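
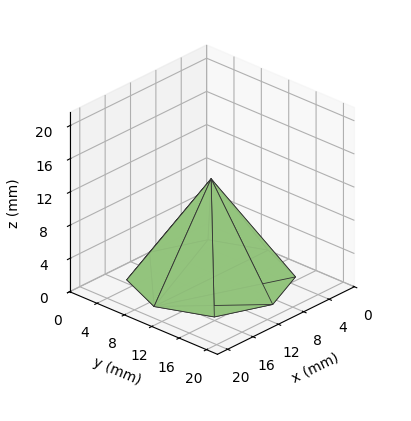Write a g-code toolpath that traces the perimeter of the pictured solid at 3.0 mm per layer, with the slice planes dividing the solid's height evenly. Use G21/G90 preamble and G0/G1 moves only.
Reading the render: the shape is a regular 8-sided pyramid, base circumscribed radius ≈ 9 mm, apex at z ≈ 12 mm (dimensions read to the nearest mm from the axis ticks). For the g-code, the solid's height is divided into equal slices at the stated Δz and each level perimeter traced with G1 moves after a G0 lift.

; perimeter-only toolpath
G21 ; units = mm
G90 ; absolute positioning
G28 ; home
; layer 1
G0 Z3.0
G0 X15.8 Y9.0
G1 X13.8 Y13.8
G1 X9.0 Y15.8
G1 X4.2 Y13.8
G1 X2.2 Y9.0
G1 X4.2 Y4.2
G1 X9.0 Y2.2
G1 X13.8 Y4.2
G1 X15.8 Y9.0
; layer 2
G0 Z6.0
G0 X13.5 Y9.0
G1 X12.2 Y12.2
G1 X9.0 Y13.5
G1 X5.8 Y12.2
G1 X4.5 Y9.0
G1 X5.8 Y5.8
G1 X9.0 Y4.5
G1 X12.2 Y5.8
G1 X13.5 Y9.0
; layer 3
G0 Z9.0
G0 X11.2 Y9.0
G1 X10.6 Y10.6
G1 X9.0 Y11.2
G1 X7.4 Y10.6
G1 X6.8 Y9.0
G1 X7.4 Y7.4
G1 X9.0 Y6.8
G1 X10.6 Y7.4
G1 X11.2 Y9.0
M2 ; end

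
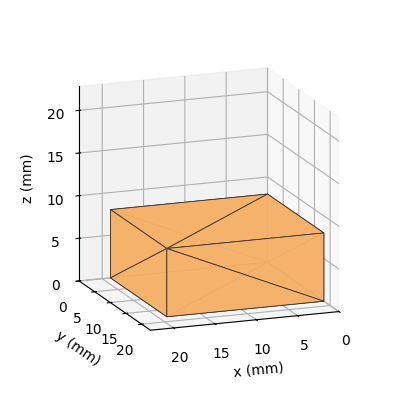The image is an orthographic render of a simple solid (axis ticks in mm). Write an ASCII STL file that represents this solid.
Reading the render: the shape is a rectangular box, roughly 19 × 18 mm footprint and 8 mm tall (dimensions read to the nearest mm from the axis ticks). For the STL, each face is triangulated and given an outward normal.

solid part
  facet normal 0.0000 0.0000 -1.0000
    outer loop
      vertex 19.0 18.0 0.0
      vertex 19.0 0.0 0.0
      vertex 0.0 0.0 0.0
    endloop
  endfacet
  facet normal 0.0000 0.0000 -1.0000
    outer loop
      vertex 0.0 18.0 0.0
      vertex 19.0 18.0 0.0
      vertex 0.0 0.0 0.0
    endloop
  endfacet
  facet normal 0.0000 0.0000 1.0000
    outer loop
      vertex 0.0 0.0 8.0
      vertex 19.0 0.0 8.0
      vertex 19.0 18.0 8.0
    endloop
  endfacet
  facet normal 0.0000 0.0000 1.0000
    outer loop
      vertex 0.0 0.0 8.0
      vertex 19.0 18.0 8.0
      vertex 0.0 18.0 8.0
    endloop
  endfacet
  facet normal 0.0000 -1.0000 0.0000
    outer loop
      vertex 0.0 0.0 0.0
      vertex 19.0 0.0 0.0
      vertex 19.0 0.0 8.0
    endloop
  endfacet
  facet normal 0.0000 -1.0000 0.0000
    outer loop
      vertex 0.0 0.0 0.0
      vertex 19.0 0.0 8.0
      vertex 0.0 0.0 8.0
    endloop
  endfacet
  facet normal 0.0000 1.0000 0.0000
    outer loop
      vertex 19.0 18.0 8.0
      vertex 19.0 18.0 0.0
      vertex 0.0 18.0 0.0
    endloop
  endfacet
  facet normal 0.0000 1.0000 0.0000
    outer loop
      vertex 0.0 18.0 8.0
      vertex 19.0 18.0 8.0
      vertex 0.0 18.0 0.0
    endloop
  endfacet
  facet normal -1.0000 0.0000 0.0000
    outer loop
      vertex 0.0 18.0 8.0
      vertex 0.0 18.0 0.0
      vertex 0.0 0.0 0.0
    endloop
  endfacet
  facet normal -1.0000 0.0000 0.0000
    outer loop
      vertex 0.0 0.0 8.0
      vertex 0.0 18.0 8.0
      vertex 0.0 0.0 0.0
    endloop
  endfacet
  facet normal 1.0000 0.0000 0.0000
    outer loop
      vertex 19.0 0.0 0.0
      vertex 19.0 18.0 0.0
      vertex 19.0 18.0 8.0
    endloop
  endfacet
  facet normal 1.0000 0.0000 0.0000
    outer loop
      vertex 19.0 0.0 0.0
      vertex 19.0 18.0 8.0
      vertex 19.0 0.0 8.0
    endloop
  endfacet
endsolid part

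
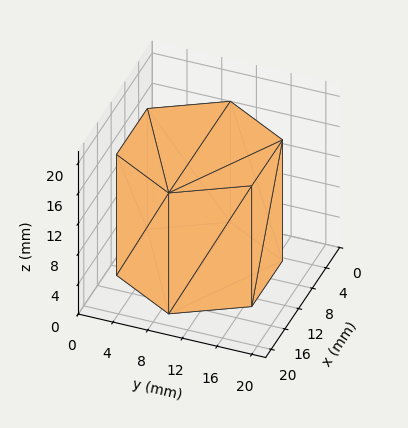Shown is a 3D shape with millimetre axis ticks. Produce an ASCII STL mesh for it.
Reading the render: the shape is a regular 6-sided prism (a cylinder approximated with 6 flat sides), circumscribed radius ≈ 9 mm, height ≈ 16 mm (dimensions read to the nearest mm from the axis ticks). For the STL, each face is triangulated and given an outward normal.

solid part
  facet normal 0.0000 0.0000 -1.0000
    outer loop
      vertex 4.50 16.79 0.00
      vertex 13.50 16.79 0.00
      vertex 18.00 9.00 0.00
    endloop
  endfacet
  facet normal 0.0000 0.0000 -1.0000
    outer loop
      vertex 0.00 9.00 0.00
      vertex 4.50 16.79 0.00
      vertex 18.00 9.00 0.00
    endloop
  endfacet
  facet normal 0.0000 0.0000 -1.0000
    outer loop
      vertex 4.50 1.21 0.00
      vertex 0.00 9.00 0.00
      vertex 18.00 9.00 0.00
    endloop
  endfacet
  facet normal 0.0000 0.0000 -1.0000
    outer loop
      vertex 13.50 1.21 0.00
      vertex 4.50 1.21 0.00
      vertex 18.00 9.00 0.00
    endloop
  endfacet
  facet normal 0.0000 0.0000 1.0000
    outer loop
      vertex 18.00 9.00 16.00
      vertex 13.50 16.79 16.00
      vertex 4.50 16.79 16.00
    endloop
  endfacet
  facet normal 0.0000 0.0000 1.0000
    outer loop
      vertex 18.00 9.00 16.00
      vertex 4.50 16.79 16.00
      vertex 0.00 9.00 16.00
    endloop
  endfacet
  facet normal 0.0000 0.0000 1.0000
    outer loop
      vertex 18.00 9.00 16.00
      vertex 0.00 9.00 16.00
      vertex 4.50 1.21 16.00
    endloop
  endfacet
  facet normal 0.0000 0.0000 1.0000
    outer loop
      vertex 18.00 9.00 16.00
      vertex 4.50 1.21 16.00
      vertex 13.50 1.21 16.00
    endloop
  endfacet
  facet normal 0.8659 0.5002 0.0000
    outer loop
      vertex 18.00 9.00 0.00
      vertex 13.50 16.79 0.00
      vertex 13.50 16.79 16.00
    endloop
  endfacet
  facet normal 0.8659 0.5002 0.0000
    outer loop
      vertex 18.00 9.00 0.00
      vertex 13.50 16.79 16.00
      vertex 18.00 9.00 16.00
    endloop
  endfacet
  facet normal 0.0000 1.0000 0.0000
    outer loop
      vertex 13.50 16.79 0.00
      vertex 4.50 16.79 0.00
      vertex 4.50 16.79 16.00
    endloop
  endfacet
  facet normal 0.0000 1.0000 0.0000
    outer loop
      vertex 13.50 16.79 0.00
      vertex 4.50 16.79 16.00
      vertex 13.50 16.79 16.00
    endloop
  endfacet
  facet normal -0.8659 0.5002 0.0000
    outer loop
      vertex 4.50 16.79 0.00
      vertex 0.00 9.00 0.00
      vertex 0.00 9.00 16.00
    endloop
  endfacet
  facet normal -0.8659 0.5002 0.0000
    outer loop
      vertex 4.50 16.79 0.00
      vertex 0.00 9.00 16.00
      vertex 4.50 16.79 16.00
    endloop
  endfacet
  facet normal -0.8659 -0.5002 0.0000
    outer loop
      vertex 0.00 9.00 0.00
      vertex 4.50 1.21 0.00
      vertex 4.50 1.21 16.00
    endloop
  endfacet
  facet normal -0.8659 -0.5002 0.0000
    outer loop
      vertex 0.00 9.00 0.00
      vertex 4.50 1.21 16.00
      vertex 0.00 9.00 16.00
    endloop
  endfacet
  facet normal 0.0000 -1.0000 0.0000
    outer loop
      vertex 4.50 1.21 0.00
      vertex 13.50 1.21 0.00
      vertex 13.50 1.21 16.00
    endloop
  endfacet
  facet normal 0.0000 -1.0000 0.0000
    outer loop
      vertex 4.50 1.21 0.00
      vertex 13.50 1.21 16.00
      vertex 4.50 1.21 16.00
    endloop
  endfacet
  facet normal 0.8659 -0.5002 0.0000
    outer loop
      vertex 13.50 1.21 0.00
      vertex 18.00 9.00 0.00
      vertex 18.00 9.00 16.00
    endloop
  endfacet
  facet normal 0.8659 -0.5002 0.0000
    outer loop
      vertex 13.50 1.21 0.00
      vertex 18.00 9.00 16.00
      vertex 13.50 1.21 16.00
    endloop
  endfacet
endsolid part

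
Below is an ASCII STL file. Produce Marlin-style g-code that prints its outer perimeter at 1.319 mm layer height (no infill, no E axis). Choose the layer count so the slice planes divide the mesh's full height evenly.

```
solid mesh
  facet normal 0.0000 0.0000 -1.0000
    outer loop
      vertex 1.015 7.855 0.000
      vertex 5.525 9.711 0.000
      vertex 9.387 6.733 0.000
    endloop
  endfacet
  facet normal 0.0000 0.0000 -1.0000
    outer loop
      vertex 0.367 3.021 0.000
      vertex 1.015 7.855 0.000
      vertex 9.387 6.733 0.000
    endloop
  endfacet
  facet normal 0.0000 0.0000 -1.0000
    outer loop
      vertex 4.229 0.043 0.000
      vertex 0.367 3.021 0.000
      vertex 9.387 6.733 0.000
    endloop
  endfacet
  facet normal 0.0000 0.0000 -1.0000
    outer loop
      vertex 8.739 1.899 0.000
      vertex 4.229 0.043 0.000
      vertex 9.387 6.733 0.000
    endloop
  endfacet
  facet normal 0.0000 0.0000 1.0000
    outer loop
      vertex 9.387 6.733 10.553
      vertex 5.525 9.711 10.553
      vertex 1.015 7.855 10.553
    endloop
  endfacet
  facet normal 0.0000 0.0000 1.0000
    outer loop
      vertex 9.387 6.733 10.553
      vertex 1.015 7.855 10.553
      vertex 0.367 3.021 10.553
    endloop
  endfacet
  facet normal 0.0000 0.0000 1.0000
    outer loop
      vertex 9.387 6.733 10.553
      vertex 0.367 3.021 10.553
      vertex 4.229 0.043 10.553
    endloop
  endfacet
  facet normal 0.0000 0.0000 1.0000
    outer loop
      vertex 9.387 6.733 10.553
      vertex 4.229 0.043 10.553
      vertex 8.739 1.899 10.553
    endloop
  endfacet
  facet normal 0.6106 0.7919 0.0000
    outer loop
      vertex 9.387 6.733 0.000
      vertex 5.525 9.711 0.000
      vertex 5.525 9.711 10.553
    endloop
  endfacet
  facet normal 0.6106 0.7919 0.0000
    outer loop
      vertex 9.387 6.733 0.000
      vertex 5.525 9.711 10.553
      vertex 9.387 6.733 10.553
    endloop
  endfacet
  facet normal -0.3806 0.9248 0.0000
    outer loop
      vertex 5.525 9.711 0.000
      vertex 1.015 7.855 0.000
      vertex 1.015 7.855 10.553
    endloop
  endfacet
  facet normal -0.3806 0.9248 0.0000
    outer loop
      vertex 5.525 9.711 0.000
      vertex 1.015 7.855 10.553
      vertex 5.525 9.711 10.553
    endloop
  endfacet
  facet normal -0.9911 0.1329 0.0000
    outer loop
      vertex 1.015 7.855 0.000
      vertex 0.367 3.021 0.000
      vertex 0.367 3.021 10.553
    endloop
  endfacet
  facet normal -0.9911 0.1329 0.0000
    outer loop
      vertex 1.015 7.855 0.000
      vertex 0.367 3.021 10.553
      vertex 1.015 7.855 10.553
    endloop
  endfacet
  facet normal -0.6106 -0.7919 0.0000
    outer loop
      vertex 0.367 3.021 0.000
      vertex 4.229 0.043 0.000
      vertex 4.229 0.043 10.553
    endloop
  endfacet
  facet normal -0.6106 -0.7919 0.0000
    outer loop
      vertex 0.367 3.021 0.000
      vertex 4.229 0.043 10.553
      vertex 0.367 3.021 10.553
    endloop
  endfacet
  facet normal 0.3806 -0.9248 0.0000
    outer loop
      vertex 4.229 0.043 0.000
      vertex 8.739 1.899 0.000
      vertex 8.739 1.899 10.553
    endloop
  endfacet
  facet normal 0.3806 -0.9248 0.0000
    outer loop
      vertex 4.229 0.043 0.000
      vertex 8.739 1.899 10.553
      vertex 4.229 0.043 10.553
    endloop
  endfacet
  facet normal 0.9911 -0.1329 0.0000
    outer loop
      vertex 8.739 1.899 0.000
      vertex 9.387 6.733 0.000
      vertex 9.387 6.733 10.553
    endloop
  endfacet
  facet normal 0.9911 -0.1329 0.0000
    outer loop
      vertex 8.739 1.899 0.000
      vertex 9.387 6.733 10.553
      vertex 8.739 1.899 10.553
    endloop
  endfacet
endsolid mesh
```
; perimeter-only toolpath
G21 ; units = mm
G90 ; absolute positioning
G28 ; home
; layer 1
G0 Z1.319
G0 X9.387 Y6.733
G1 X5.525 Y9.711
G1 X1.015 Y7.855
G1 X0.367 Y3.021
G1 X4.229 Y0.043
G1 X8.739 Y1.899
G1 X9.387 Y6.733
; layer 2
G0 Z2.638
G0 X9.387 Y6.733
G1 X5.525 Y9.711
G1 X1.015 Y7.855
G1 X0.367 Y3.021
G1 X4.229 Y0.043
G1 X8.739 Y1.899
G1 X9.387 Y6.733
; layer 3
G0 Z3.957
G0 X9.387 Y6.733
G1 X5.525 Y9.711
G1 X1.015 Y7.855
G1 X0.367 Y3.021
G1 X4.229 Y0.043
G1 X8.739 Y1.899
G1 X9.387 Y6.733
; layer 4
G0 Z5.277
G0 X9.387 Y6.733
G1 X5.525 Y9.711
G1 X1.015 Y7.855
G1 X0.367 Y3.021
G1 X4.229 Y0.043
G1 X8.739 Y1.899
G1 X9.387 Y6.733
; layer 5
G0 Z6.596
G0 X9.387 Y6.733
G1 X5.525 Y9.711
G1 X1.015 Y7.855
G1 X0.367 Y3.021
G1 X4.229 Y0.043
G1 X8.739 Y1.899
G1 X9.387 Y6.733
; layer 6
G0 Z7.915
G0 X9.387 Y6.733
G1 X5.525 Y9.711
G1 X1.015 Y7.855
G1 X0.367 Y3.021
G1 X4.229 Y0.043
G1 X8.739 Y1.899
G1 X9.387 Y6.733
; layer 7
G0 Z9.234
G0 X9.387 Y6.733
G1 X5.525 Y9.711
G1 X1.015 Y7.855
G1 X0.367 Y3.021
G1 X4.229 Y0.043
G1 X8.739 Y1.899
G1 X9.387 Y6.733
; layer 8
G0 Z10.553
G0 X9.387 Y6.733
G1 X5.525 Y9.711
G1 X1.015 Y7.855
G1 X0.367 Y3.021
G1 X4.229 Y0.043
G1 X8.739 Y1.899
G1 X9.387 Y6.733
M2 ; end

The solid is a regular 6-sided prism (a cylinder approximated with 6 flat sides), circumscribed radius ≈ 4.88 mm, height ≈ 10.6 mm. Slicing at Δz = 1.319 mm — 8 equal slices spanning the solid's height, so layer i sits at z = i·h/8 — gives 8 non-empty perimeters. Each is a 6-segment closed polygon; G0 lifts to the layer z and rapids to the start vertex, then G1 traces the edges.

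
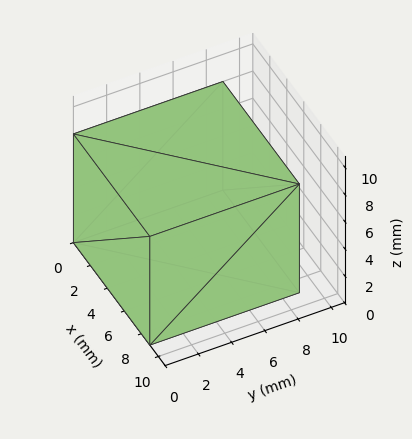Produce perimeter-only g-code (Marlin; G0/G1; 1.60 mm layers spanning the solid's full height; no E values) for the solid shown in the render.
Reading the render: the shape is a rectangular box, roughly 9 × 9 mm footprint and 8 mm tall (dimensions read to the nearest mm from the axis ticks). For the g-code, the solid's height is divided into equal slices at the stated Δz and each level perimeter traced with G1 moves after a G0 lift.

; perimeter-only toolpath
G21 ; units = mm
G90 ; absolute positioning
G28 ; home
; layer 1
G0 Z1.60
G0 X0.00 Y0.00
G1 X9.00 Y0.00
G1 X9.00 Y9.00
G1 X0.00 Y9.00
G1 X0.00 Y0.00
; layer 2
G0 Z3.20
G0 X0.00 Y0.00
G1 X9.00 Y0.00
G1 X9.00 Y9.00
G1 X0.00 Y9.00
G1 X0.00 Y0.00
; layer 3
G0 Z4.80
G0 X0.00 Y0.00
G1 X9.00 Y0.00
G1 X9.00 Y9.00
G1 X0.00 Y9.00
G1 X0.00 Y0.00
; layer 4
G0 Z6.40
G0 X0.00 Y0.00
G1 X9.00 Y0.00
G1 X9.00 Y9.00
G1 X0.00 Y9.00
G1 X0.00 Y0.00
; layer 5
G0 Z8.00
G0 X0.00 Y0.00
G1 X9.00 Y0.00
G1 X9.00 Y9.00
G1 X0.00 Y9.00
G1 X0.00 Y0.00
M2 ; end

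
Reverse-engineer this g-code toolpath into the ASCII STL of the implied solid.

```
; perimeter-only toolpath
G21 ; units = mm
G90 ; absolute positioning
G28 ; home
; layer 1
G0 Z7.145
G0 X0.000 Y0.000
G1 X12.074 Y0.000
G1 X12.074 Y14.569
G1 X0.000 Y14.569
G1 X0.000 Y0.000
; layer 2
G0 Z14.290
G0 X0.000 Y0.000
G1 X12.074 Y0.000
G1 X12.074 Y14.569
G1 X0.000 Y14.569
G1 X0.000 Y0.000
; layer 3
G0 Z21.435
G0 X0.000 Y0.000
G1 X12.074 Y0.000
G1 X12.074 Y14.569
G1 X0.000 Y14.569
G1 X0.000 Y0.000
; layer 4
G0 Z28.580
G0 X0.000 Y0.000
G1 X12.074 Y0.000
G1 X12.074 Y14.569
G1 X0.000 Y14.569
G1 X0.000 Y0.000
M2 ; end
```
solid part
  facet normal 0.0000 0.0000 -1.0000
    outer loop
      vertex 12.074 14.569 0.000
      vertex 12.074 0.000 0.000
      vertex 0.000 0.000 0.000
    endloop
  endfacet
  facet normal 0.0000 0.0000 -1.0000
    outer loop
      vertex 0.000 14.569 0.000
      vertex 12.074 14.569 0.000
      vertex 0.000 0.000 0.000
    endloop
  endfacet
  facet normal 0.0000 0.0000 1.0000
    outer loop
      vertex 0.000 0.000 28.580
      vertex 12.074 0.000 28.580
      vertex 12.074 14.569 28.580
    endloop
  endfacet
  facet normal 0.0000 0.0000 1.0000
    outer loop
      vertex 0.000 0.000 28.580
      vertex 12.074 14.569 28.580
      vertex 0.000 14.569 28.580
    endloop
  endfacet
  facet normal 0.0000 -1.0000 0.0000
    outer loop
      vertex 0.000 0.000 0.000
      vertex 12.074 0.000 0.000
      vertex 12.074 0.000 28.580
    endloop
  endfacet
  facet normal 0.0000 -1.0000 0.0000
    outer loop
      vertex 0.000 0.000 0.000
      vertex 12.074 0.000 28.580
      vertex 0.000 0.000 28.580
    endloop
  endfacet
  facet normal 0.0000 1.0000 0.0000
    outer loop
      vertex 12.074 14.569 28.580
      vertex 12.074 14.569 0.000
      vertex 0.000 14.569 0.000
    endloop
  endfacet
  facet normal 0.0000 1.0000 0.0000
    outer loop
      vertex 0.000 14.569 28.580
      vertex 12.074 14.569 28.580
      vertex 0.000 14.569 0.000
    endloop
  endfacet
  facet normal -1.0000 0.0000 0.0000
    outer loop
      vertex 0.000 14.569 28.580
      vertex 0.000 14.569 0.000
      vertex 0.000 0.000 0.000
    endloop
  endfacet
  facet normal -1.0000 0.0000 0.0000
    outer loop
      vertex 0.000 0.000 28.580
      vertex 0.000 14.569 28.580
      vertex 0.000 0.000 0.000
    endloop
  endfacet
  facet normal 1.0000 0.0000 0.0000
    outer loop
      vertex 12.074 0.000 0.000
      vertex 12.074 14.569 0.000
      vertex 12.074 14.569 28.580
    endloop
  endfacet
  facet normal 1.0000 0.0000 0.0000
    outer loop
      vertex 12.074 0.000 0.000
      vertex 12.074 14.569 28.580
      vertex 12.074 0.000 28.580
    endloop
  endfacet
endsolid part

The G0 Z moves step by Δz≈7.145 mm. Every layer's G1 loop is the same polygon, so the solid is a straight extrusion of it from z=0 to z≈28.6. Closing with flat bottom and top caps and triangulating gives 12 facets — a rectangular box, roughly 12.1 × 14.6 mm footprint and 28.6 mm tall.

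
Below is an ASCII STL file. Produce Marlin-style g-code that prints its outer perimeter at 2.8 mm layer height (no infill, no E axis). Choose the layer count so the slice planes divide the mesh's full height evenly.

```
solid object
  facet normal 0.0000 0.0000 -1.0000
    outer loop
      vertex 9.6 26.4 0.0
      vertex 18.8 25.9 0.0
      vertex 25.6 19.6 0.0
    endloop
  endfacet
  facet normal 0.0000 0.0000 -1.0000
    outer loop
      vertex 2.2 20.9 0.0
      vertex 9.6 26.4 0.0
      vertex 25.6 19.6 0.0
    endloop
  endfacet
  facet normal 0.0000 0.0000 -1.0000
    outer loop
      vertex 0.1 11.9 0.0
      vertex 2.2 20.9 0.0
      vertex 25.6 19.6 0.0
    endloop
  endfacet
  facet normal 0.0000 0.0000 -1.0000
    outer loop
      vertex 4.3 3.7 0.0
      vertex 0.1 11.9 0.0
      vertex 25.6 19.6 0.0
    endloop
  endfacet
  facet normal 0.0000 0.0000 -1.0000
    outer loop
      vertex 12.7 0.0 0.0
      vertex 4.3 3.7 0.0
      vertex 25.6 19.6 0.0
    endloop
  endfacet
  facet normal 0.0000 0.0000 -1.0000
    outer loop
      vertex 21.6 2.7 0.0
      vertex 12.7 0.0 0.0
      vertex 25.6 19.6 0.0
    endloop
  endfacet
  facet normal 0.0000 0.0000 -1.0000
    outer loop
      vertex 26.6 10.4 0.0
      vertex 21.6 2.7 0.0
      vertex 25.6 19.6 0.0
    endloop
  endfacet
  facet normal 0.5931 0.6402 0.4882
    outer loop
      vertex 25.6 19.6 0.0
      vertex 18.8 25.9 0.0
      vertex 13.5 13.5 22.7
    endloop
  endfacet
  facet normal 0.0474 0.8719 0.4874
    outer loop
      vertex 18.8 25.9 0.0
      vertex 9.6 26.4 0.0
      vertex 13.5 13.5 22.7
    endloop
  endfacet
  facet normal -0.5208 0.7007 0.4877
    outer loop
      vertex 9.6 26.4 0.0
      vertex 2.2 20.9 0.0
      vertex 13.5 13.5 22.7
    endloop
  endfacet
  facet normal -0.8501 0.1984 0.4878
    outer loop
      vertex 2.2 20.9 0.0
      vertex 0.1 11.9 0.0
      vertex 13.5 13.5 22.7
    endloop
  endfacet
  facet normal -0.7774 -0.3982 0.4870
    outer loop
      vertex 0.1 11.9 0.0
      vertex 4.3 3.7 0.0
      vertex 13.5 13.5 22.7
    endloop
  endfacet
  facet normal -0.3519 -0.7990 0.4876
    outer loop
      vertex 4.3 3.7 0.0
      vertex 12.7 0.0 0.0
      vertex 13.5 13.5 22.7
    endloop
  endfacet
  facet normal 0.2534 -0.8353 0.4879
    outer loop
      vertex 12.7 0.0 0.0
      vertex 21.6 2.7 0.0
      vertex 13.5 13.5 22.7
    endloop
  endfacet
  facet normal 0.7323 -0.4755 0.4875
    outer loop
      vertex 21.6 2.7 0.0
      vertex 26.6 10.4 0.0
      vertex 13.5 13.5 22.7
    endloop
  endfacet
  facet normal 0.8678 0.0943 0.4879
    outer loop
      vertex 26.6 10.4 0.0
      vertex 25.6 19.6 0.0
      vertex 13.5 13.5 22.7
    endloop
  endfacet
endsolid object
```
; perimeter-only toolpath
G21 ; units = mm
G90 ; absolute positioning
G28 ; home
; layer 1
G0 Z2.8
G0 X24.1 Y18.8
G1 X18.1 Y24.3
G1 X10.1 Y24.8
G1 X3.6 Y20.0
G1 X1.8 Y12.1
G1 X5.4 Y4.9
G1 X12.8 Y1.7
G1 X20.6 Y4.1
G1 X25.0 Y10.8
G1 X24.1 Y18.8
; layer 2
G0 Z5.7
G0 X22.6 Y18.1
G1 X17.5 Y22.8
G1 X10.6 Y23.2
G1 X5.0 Y19.0
G1 X3.5 Y12.3
G1 X6.6 Y6.2
G1 X12.9 Y3.4
G1 X19.6 Y5.4
G1 X23.3 Y11.2
G1 X22.6 Y18.1
; layer 3
G0 Z8.5
G0 X21.1 Y17.3
G1 X16.8 Y21.2
G1 X11.1 Y21.6
G1 X6.4 Y18.1
G1 X5.1 Y12.5
G1 X7.8 Y7.4
G1 X13.0 Y5.1
G1 X18.6 Y6.8
G1 X21.7 Y11.6
G1 X21.1 Y17.3
; layer 4
G0 Z11.3
G0 X19.6 Y16.6
G1 X16.1 Y19.7
G1 X11.6 Y19.9
G1 X7.8 Y17.2
G1 X6.8 Y12.7
G1 X8.9 Y8.6
G1 X13.1 Y6.8
G1 X17.6 Y8.1
G1 X20.1 Y11.9
G1 X19.6 Y16.6
; layer 5
G0 Z14.2
G0 X18.0 Y15.8
G1 X15.5 Y18.1
G1 X12.0 Y18.3
G1 X9.3 Y16.3
G1 X8.5 Y12.9
G1 X10.1 Y9.8
G1 X13.2 Y8.4
G1 X16.5 Y9.4
G1 X18.4 Y12.3
G1 X18.0 Y15.8
; layer 6
G0 Z17.0
G0 X16.5 Y15.0
G1 X14.8 Y16.6
G1 X12.5 Y16.7
G1 X10.7 Y15.3
G1 X10.2 Y13.1
G1 X11.2 Y11.1
G1 X13.3 Y10.1
G1 X15.5 Y10.8
G1 X16.8 Y12.7
G1 X16.5 Y15.0
; layer 7
G0 Z19.9
G0 X15.0 Y14.3
G1 X14.2 Y15.0
G1 X13.0 Y15.1
G1 X12.1 Y14.4
G1 X11.8 Y13.3
G1 X12.4 Y12.3
G1 X13.4 Y11.8
G1 X14.5 Y12.2
G1 X15.1 Y13.1
G1 X15.0 Y14.3
M2 ; end

The solid is a regular 9-sided pyramid, base circumscribed radius ≈ 13.5 mm, apex at z ≈ 22.7 mm. Slicing at Δz = 2.8 mm — 8 equal slices spanning the solid's height, so layer i sits at z = i·h/8 — gives 7 non-empty perimeters. Each is a 9-segment closed polygon; G0 lifts to the layer z and rapids to the start vertex, then G1 traces the edges. The cross-section shrinks linearly with z (the slice at the apex is degenerate and omitted).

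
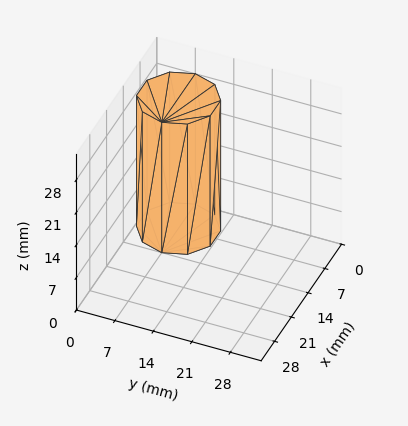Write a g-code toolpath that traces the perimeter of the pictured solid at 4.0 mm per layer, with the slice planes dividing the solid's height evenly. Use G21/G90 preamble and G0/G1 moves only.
Reading the render: the shape is a regular 10-sided prism (a cylinder approximated with 10 flat sides), circumscribed radius ≈ 7 mm, height ≈ 28 mm (dimensions read to the nearest mm from the axis ticks). For the g-code, the solid's height is divided into equal slices at the stated Δz and each level perimeter traced with G1 moves after a G0 lift.

; perimeter-only toolpath
G21 ; units = mm
G90 ; absolute positioning
G28 ; home
; layer 1
G0 Z4.0
G0 X14.0 Y7.0
G1 X12.7 Y11.1
G1 X9.2 Y13.7
G1 X4.8 Y13.7
G1 X1.3 Y11.1
G1 X0.0 Y7.0
G1 X1.3 Y2.9
G1 X4.8 Y0.3
G1 X9.2 Y0.3
G1 X12.7 Y2.9
G1 X14.0 Y7.0
; layer 2
G0 Z8.0
G0 X14.0 Y7.0
G1 X12.7 Y11.1
G1 X9.2 Y13.7
G1 X4.8 Y13.7
G1 X1.3 Y11.1
G1 X0.0 Y7.0
G1 X1.3 Y2.9
G1 X4.8 Y0.3
G1 X9.2 Y0.3
G1 X12.7 Y2.9
G1 X14.0 Y7.0
; layer 3
G0 Z12.0
G0 X14.0 Y7.0
G1 X12.7 Y11.1
G1 X9.2 Y13.7
G1 X4.8 Y13.7
G1 X1.3 Y11.1
G1 X0.0 Y7.0
G1 X1.3 Y2.9
G1 X4.8 Y0.3
G1 X9.2 Y0.3
G1 X12.7 Y2.9
G1 X14.0 Y7.0
; layer 4
G0 Z16.0
G0 X14.0 Y7.0
G1 X12.7 Y11.1
G1 X9.2 Y13.7
G1 X4.8 Y13.7
G1 X1.3 Y11.1
G1 X0.0 Y7.0
G1 X1.3 Y2.9
G1 X4.8 Y0.3
G1 X9.2 Y0.3
G1 X12.7 Y2.9
G1 X14.0 Y7.0
; layer 5
G0 Z20.0
G0 X14.0 Y7.0
G1 X12.7 Y11.1
G1 X9.2 Y13.7
G1 X4.8 Y13.7
G1 X1.3 Y11.1
G1 X0.0 Y7.0
G1 X1.3 Y2.9
G1 X4.8 Y0.3
G1 X9.2 Y0.3
G1 X12.7 Y2.9
G1 X14.0 Y7.0
; layer 6
G0 Z24.0
G0 X14.0 Y7.0
G1 X12.7 Y11.1
G1 X9.2 Y13.7
G1 X4.8 Y13.7
G1 X1.3 Y11.1
G1 X0.0 Y7.0
G1 X1.3 Y2.9
G1 X4.8 Y0.3
G1 X9.2 Y0.3
G1 X12.7 Y2.9
G1 X14.0 Y7.0
; layer 7
G0 Z28.0
G0 X14.0 Y7.0
G1 X12.7 Y11.1
G1 X9.2 Y13.7
G1 X4.8 Y13.7
G1 X1.3 Y11.1
G1 X0.0 Y7.0
G1 X1.3 Y2.9
G1 X4.8 Y0.3
G1 X9.2 Y0.3
G1 X12.7 Y2.9
G1 X14.0 Y7.0
M2 ; end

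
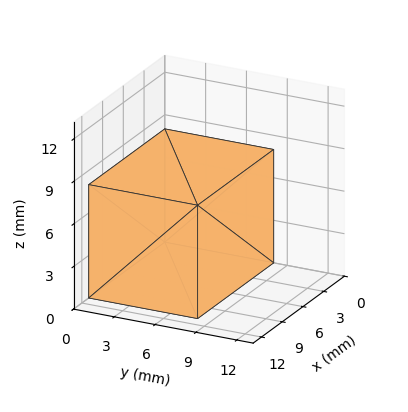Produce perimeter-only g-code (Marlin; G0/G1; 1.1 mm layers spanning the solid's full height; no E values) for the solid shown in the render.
Reading the render: the shape is a rectangular box, roughly 11 × 8 mm footprint and 8 mm tall (dimensions read to the nearest mm from the axis ticks). For the g-code, the solid's height is divided into equal slices at the stated Δz and each level perimeter traced with G1 moves after a G0 lift.

; perimeter-only toolpath
G21 ; units = mm
G90 ; absolute positioning
G28 ; home
; layer 1
G0 Z1.1
G0 X0.0 Y0.0
G1 X11.0 Y0.0
G1 X11.0 Y8.0
G1 X0.0 Y8.0
G1 X0.0 Y0.0
; layer 2
G0 Z2.3
G0 X0.0 Y0.0
G1 X11.0 Y0.0
G1 X11.0 Y8.0
G1 X0.0 Y8.0
G1 X0.0 Y0.0
; layer 3
G0 Z3.4
G0 X0.0 Y0.0
G1 X11.0 Y0.0
G1 X11.0 Y8.0
G1 X0.0 Y8.0
G1 X0.0 Y0.0
; layer 4
G0 Z4.6
G0 X0.0 Y0.0
G1 X11.0 Y0.0
G1 X11.0 Y8.0
G1 X0.0 Y8.0
G1 X0.0 Y0.0
; layer 5
G0 Z5.7
G0 X0.0 Y0.0
G1 X11.0 Y0.0
G1 X11.0 Y8.0
G1 X0.0 Y8.0
G1 X0.0 Y0.0
; layer 6
G0 Z6.9
G0 X0.0 Y0.0
G1 X11.0 Y0.0
G1 X11.0 Y8.0
G1 X0.0 Y8.0
G1 X0.0 Y0.0
; layer 7
G0 Z8.0
G0 X0.0 Y0.0
G1 X11.0 Y0.0
G1 X11.0 Y8.0
G1 X0.0 Y8.0
G1 X0.0 Y0.0
M2 ; end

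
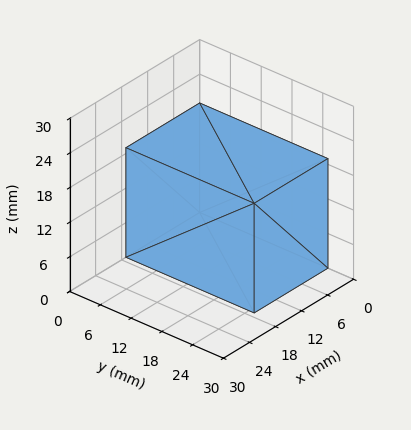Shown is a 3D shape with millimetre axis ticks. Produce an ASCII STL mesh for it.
Reading the render: the shape is a rectangular box, roughly 17 × 25 mm footprint and 19 mm tall (dimensions read to the nearest mm from the axis ticks). For the STL, each face is triangulated and given an outward normal.

solid part
  facet normal 0.0000 0.0000 -1.0000
    outer loop
      vertex 17.0 25.0 0.0
      vertex 17.0 0.0 0.0
      vertex 0.0 0.0 0.0
    endloop
  endfacet
  facet normal 0.0000 0.0000 -1.0000
    outer loop
      vertex 0.0 25.0 0.0
      vertex 17.0 25.0 0.0
      vertex 0.0 0.0 0.0
    endloop
  endfacet
  facet normal 0.0000 0.0000 1.0000
    outer loop
      vertex 0.0 0.0 19.0
      vertex 17.0 0.0 19.0
      vertex 17.0 25.0 19.0
    endloop
  endfacet
  facet normal 0.0000 0.0000 1.0000
    outer loop
      vertex 0.0 0.0 19.0
      vertex 17.0 25.0 19.0
      vertex 0.0 25.0 19.0
    endloop
  endfacet
  facet normal 0.0000 -1.0000 0.0000
    outer loop
      vertex 0.0 0.0 0.0
      vertex 17.0 0.0 0.0
      vertex 17.0 0.0 19.0
    endloop
  endfacet
  facet normal 0.0000 -1.0000 0.0000
    outer loop
      vertex 0.0 0.0 0.0
      vertex 17.0 0.0 19.0
      vertex 0.0 0.0 19.0
    endloop
  endfacet
  facet normal 0.0000 1.0000 0.0000
    outer loop
      vertex 17.0 25.0 19.0
      vertex 17.0 25.0 0.0
      vertex 0.0 25.0 0.0
    endloop
  endfacet
  facet normal 0.0000 1.0000 0.0000
    outer loop
      vertex 0.0 25.0 19.0
      vertex 17.0 25.0 19.0
      vertex 0.0 25.0 0.0
    endloop
  endfacet
  facet normal -1.0000 0.0000 0.0000
    outer loop
      vertex 0.0 25.0 19.0
      vertex 0.0 25.0 0.0
      vertex 0.0 0.0 0.0
    endloop
  endfacet
  facet normal -1.0000 0.0000 0.0000
    outer loop
      vertex 0.0 0.0 19.0
      vertex 0.0 25.0 19.0
      vertex 0.0 0.0 0.0
    endloop
  endfacet
  facet normal 1.0000 0.0000 0.0000
    outer loop
      vertex 17.0 0.0 0.0
      vertex 17.0 25.0 0.0
      vertex 17.0 25.0 19.0
    endloop
  endfacet
  facet normal 1.0000 0.0000 0.0000
    outer loop
      vertex 17.0 0.0 0.0
      vertex 17.0 25.0 19.0
      vertex 17.0 0.0 19.0
    endloop
  endfacet
endsolid part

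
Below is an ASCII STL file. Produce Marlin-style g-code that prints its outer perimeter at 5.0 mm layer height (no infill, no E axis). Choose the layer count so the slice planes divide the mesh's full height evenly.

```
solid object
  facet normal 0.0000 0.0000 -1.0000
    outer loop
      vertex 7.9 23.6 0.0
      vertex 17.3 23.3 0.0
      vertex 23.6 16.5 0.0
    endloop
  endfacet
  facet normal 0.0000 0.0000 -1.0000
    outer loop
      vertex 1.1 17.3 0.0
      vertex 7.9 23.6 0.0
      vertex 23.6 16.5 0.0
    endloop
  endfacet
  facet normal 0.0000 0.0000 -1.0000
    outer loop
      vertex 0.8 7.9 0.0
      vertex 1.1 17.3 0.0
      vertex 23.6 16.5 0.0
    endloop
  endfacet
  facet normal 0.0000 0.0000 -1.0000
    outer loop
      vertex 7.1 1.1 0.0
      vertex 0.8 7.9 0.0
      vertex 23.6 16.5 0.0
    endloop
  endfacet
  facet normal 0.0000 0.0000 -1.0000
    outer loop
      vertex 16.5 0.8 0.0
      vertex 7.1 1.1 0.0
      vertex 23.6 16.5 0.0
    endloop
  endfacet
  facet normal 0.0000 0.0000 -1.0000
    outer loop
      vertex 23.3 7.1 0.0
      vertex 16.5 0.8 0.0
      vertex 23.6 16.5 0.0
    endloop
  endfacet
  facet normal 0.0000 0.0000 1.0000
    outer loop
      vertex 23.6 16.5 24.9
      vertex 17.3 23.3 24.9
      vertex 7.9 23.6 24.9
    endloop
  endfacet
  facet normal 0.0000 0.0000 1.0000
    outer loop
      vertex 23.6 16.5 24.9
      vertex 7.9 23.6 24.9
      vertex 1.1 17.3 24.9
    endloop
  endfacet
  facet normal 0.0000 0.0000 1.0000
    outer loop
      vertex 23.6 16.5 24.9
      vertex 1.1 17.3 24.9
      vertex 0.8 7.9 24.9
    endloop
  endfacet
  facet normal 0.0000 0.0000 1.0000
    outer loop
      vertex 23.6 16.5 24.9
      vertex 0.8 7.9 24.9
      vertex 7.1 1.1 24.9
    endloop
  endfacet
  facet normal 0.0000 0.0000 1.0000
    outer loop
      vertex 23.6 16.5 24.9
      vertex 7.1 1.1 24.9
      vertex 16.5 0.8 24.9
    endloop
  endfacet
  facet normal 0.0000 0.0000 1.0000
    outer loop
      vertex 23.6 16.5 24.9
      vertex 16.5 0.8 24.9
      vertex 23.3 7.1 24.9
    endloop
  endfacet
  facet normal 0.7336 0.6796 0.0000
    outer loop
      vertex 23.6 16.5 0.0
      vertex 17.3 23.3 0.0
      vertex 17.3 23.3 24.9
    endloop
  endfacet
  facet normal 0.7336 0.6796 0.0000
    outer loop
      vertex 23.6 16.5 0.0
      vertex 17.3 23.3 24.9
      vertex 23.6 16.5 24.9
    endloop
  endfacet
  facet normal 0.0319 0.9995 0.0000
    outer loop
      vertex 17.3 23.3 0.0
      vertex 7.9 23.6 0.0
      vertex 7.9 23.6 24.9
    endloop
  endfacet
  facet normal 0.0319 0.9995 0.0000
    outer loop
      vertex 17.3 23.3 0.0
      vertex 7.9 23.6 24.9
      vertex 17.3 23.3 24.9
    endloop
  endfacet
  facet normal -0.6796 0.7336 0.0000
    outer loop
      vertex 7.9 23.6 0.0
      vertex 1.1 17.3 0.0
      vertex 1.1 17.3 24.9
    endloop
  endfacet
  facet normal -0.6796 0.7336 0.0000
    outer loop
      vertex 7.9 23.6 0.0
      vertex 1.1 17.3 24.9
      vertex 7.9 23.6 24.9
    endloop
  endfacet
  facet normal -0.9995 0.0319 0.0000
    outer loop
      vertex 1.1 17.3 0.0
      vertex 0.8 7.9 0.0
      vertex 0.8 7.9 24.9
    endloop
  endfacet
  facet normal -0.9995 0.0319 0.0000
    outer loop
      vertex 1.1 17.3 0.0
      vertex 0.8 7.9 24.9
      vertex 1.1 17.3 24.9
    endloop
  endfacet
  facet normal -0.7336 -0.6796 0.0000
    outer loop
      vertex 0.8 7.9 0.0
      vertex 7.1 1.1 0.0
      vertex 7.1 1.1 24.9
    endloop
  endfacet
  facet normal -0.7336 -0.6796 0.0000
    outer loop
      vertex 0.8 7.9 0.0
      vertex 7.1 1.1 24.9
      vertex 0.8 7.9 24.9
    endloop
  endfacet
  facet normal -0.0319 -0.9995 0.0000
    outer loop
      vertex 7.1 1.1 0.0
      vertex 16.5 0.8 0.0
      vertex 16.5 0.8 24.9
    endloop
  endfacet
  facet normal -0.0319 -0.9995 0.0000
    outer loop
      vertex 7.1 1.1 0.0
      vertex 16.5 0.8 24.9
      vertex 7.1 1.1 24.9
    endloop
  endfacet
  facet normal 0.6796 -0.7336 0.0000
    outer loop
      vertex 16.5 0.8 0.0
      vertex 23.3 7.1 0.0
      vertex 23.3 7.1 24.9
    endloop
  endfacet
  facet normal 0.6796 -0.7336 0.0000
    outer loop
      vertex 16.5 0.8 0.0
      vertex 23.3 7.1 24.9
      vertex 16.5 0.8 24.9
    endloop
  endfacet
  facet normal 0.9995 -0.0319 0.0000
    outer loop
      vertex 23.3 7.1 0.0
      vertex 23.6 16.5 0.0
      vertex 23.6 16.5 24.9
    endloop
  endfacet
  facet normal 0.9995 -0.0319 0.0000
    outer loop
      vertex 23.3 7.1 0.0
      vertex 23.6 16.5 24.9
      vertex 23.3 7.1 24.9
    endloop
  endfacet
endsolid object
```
; perimeter-only toolpath
G21 ; units = mm
G90 ; absolute positioning
G28 ; home
; layer 1
G0 Z5.0
G0 X23.6 Y16.5
G1 X17.3 Y23.3
G1 X7.9 Y23.6
G1 X1.1 Y17.3
G1 X0.8 Y7.9
G1 X7.1 Y1.1
G1 X16.5 Y0.8
G1 X23.3 Y7.1
G1 X23.6 Y16.5
; layer 2
G0 Z10.0
G0 X23.6 Y16.5
G1 X17.3 Y23.3
G1 X7.9 Y23.6
G1 X1.1 Y17.3
G1 X0.8 Y7.9
G1 X7.1 Y1.1
G1 X16.5 Y0.8
G1 X23.3 Y7.1
G1 X23.6 Y16.5
; layer 3
G0 Z14.9
G0 X23.6 Y16.5
G1 X17.3 Y23.3
G1 X7.9 Y23.6
G1 X1.1 Y17.3
G1 X0.8 Y7.9
G1 X7.1 Y1.1
G1 X16.5 Y0.8
G1 X23.3 Y7.1
G1 X23.6 Y16.5
; layer 4
G0 Z19.9
G0 X23.6 Y16.5
G1 X17.3 Y23.3
G1 X7.9 Y23.6
G1 X1.1 Y17.3
G1 X0.8 Y7.9
G1 X7.1 Y1.1
G1 X16.5 Y0.8
G1 X23.3 Y7.1
G1 X23.6 Y16.5
; layer 5
G0 Z24.9
G0 X23.6 Y16.5
G1 X17.3 Y23.3
G1 X7.9 Y23.6
G1 X1.1 Y17.3
G1 X0.8 Y7.9
G1 X7.1 Y1.1
G1 X16.5 Y0.8
G1 X23.3 Y7.1
G1 X23.6 Y16.5
M2 ; end

The solid is a regular 8-sided prism (a cylinder approximated with 8 flat sides), circumscribed radius ≈ 12.2 mm, height ≈ 24.9 mm. Slicing at Δz = 5.0 mm — 5 equal slices spanning the solid's height, so layer i sits at z = i·h/5 — gives 5 non-empty perimeters. Each is a 8-segment closed polygon; G0 lifts to the layer z and rapids to the start vertex, then G1 traces the edges.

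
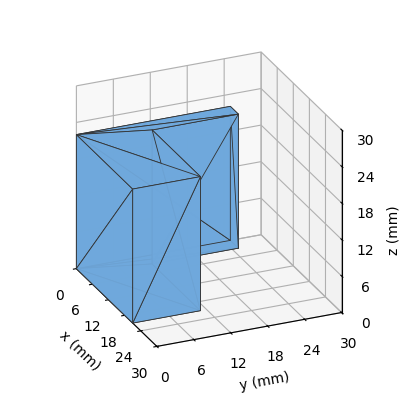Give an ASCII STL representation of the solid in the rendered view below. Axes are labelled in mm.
Reading the render: the shape is an L-shaped prism: outer 21 × 25 mm, arm thicknesses ≈ 11 mm (horizontal) and 3 mm (vertical), extruded 22 mm in z (dimensions read to the nearest mm from the axis ticks). For the STL, each face is triangulated and given an outward normal.

solid part
  facet normal 0.0000 0.0000 -1.0000
    outer loop
      vertex 21.000 11.000 0.000
      vertex 21.000 0.000 0.000
      vertex 0.000 0.000 0.000
    endloop
  endfacet
  facet normal 0.0000 0.0000 -1.0000
    outer loop
      vertex 3.000 11.000 0.000
      vertex 21.000 11.000 0.000
      vertex 0.000 0.000 0.000
    endloop
  endfacet
  facet normal 0.0000 0.0000 -1.0000
    outer loop
      vertex 3.000 25.000 0.000
      vertex 3.000 11.000 0.000
      vertex 0.000 0.000 0.000
    endloop
  endfacet
  facet normal 0.0000 0.0000 -1.0000
    outer loop
      vertex 0.000 25.000 0.000
      vertex 3.000 25.000 0.000
      vertex 0.000 0.000 0.000
    endloop
  endfacet
  facet normal 0.0000 0.0000 1.0000
    outer loop
      vertex 0.000 0.000 22.000
      vertex 21.000 0.000 22.000
      vertex 21.000 11.000 22.000
    endloop
  endfacet
  facet normal 0.0000 0.0000 1.0000
    outer loop
      vertex 0.000 0.000 22.000
      vertex 21.000 11.000 22.000
      vertex 3.000 11.000 22.000
    endloop
  endfacet
  facet normal 0.0000 0.0000 1.0000
    outer loop
      vertex 0.000 0.000 22.000
      vertex 3.000 11.000 22.000
      vertex 3.000 25.000 22.000
    endloop
  endfacet
  facet normal 0.0000 0.0000 1.0000
    outer loop
      vertex 0.000 0.000 22.000
      vertex 3.000 25.000 22.000
      vertex 0.000 25.000 22.000
    endloop
  endfacet
  facet normal 0.0000 -1.0000 0.0000
    outer loop
      vertex 0.000 0.000 0.000
      vertex 21.000 0.000 0.000
      vertex 21.000 0.000 22.000
    endloop
  endfacet
  facet normal 0.0000 -1.0000 0.0000
    outer loop
      vertex 0.000 0.000 0.000
      vertex 21.000 0.000 22.000
      vertex 0.000 0.000 22.000
    endloop
  endfacet
  facet normal 1.0000 0.0000 0.0000
    outer loop
      vertex 21.000 0.000 0.000
      vertex 21.000 11.000 0.000
      vertex 21.000 11.000 22.000
    endloop
  endfacet
  facet normal 1.0000 0.0000 0.0000
    outer loop
      vertex 21.000 0.000 0.000
      vertex 21.000 11.000 22.000
      vertex 21.000 0.000 22.000
    endloop
  endfacet
  facet normal 0.0000 1.0000 0.0000
    outer loop
      vertex 21.000 11.000 0.000
      vertex 3.000 11.000 0.000
      vertex 3.000 11.000 22.000
    endloop
  endfacet
  facet normal 0.0000 1.0000 0.0000
    outer loop
      vertex 21.000 11.000 0.000
      vertex 3.000 11.000 22.000
      vertex 21.000 11.000 22.000
    endloop
  endfacet
  facet normal 1.0000 0.0000 0.0000
    outer loop
      vertex 3.000 11.000 0.000
      vertex 3.000 25.000 0.000
      vertex 3.000 25.000 22.000
    endloop
  endfacet
  facet normal 1.0000 0.0000 0.0000
    outer loop
      vertex 3.000 11.000 0.000
      vertex 3.000 25.000 22.000
      vertex 3.000 11.000 22.000
    endloop
  endfacet
  facet normal 0.0000 1.0000 0.0000
    outer loop
      vertex 3.000 25.000 0.000
      vertex 0.000 25.000 0.000
      vertex 0.000 25.000 22.000
    endloop
  endfacet
  facet normal 0.0000 1.0000 0.0000
    outer loop
      vertex 3.000 25.000 0.000
      vertex 0.000 25.000 22.000
      vertex 3.000 25.000 22.000
    endloop
  endfacet
  facet normal -1.0000 0.0000 0.0000
    outer loop
      vertex 0.000 25.000 0.000
      vertex 0.000 0.000 0.000
      vertex 0.000 0.000 22.000
    endloop
  endfacet
  facet normal -1.0000 0.0000 0.0000
    outer loop
      vertex 0.000 25.000 0.000
      vertex 0.000 0.000 22.000
      vertex 0.000 25.000 22.000
    endloop
  endfacet
endsolid part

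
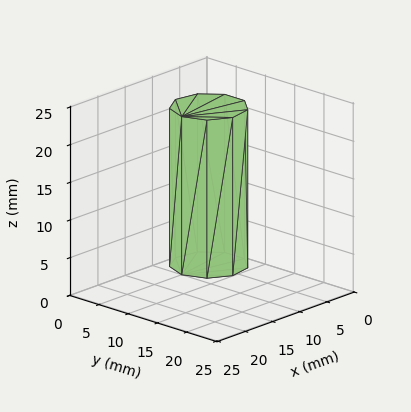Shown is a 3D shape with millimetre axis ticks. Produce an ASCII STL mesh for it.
Reading the render: the shape is a regular 9-sided prism (a cylinder approximated with 9 flat sides), circumscribed radius ≈ 5 mm, height ≈ 21 mm (dimensions read to the nearest mm from the axis ticks). For the STL, each face is triangulated and given an outward normal.

solid part
  facet normal 0.0000 0.0000 -1.0000
    outer loop
      vertex 5.9 9.9 0.0
      vertex 8.8 8.2 0.0
      vertex 10.0 5.0 0.0
    endloop
  endfacet
  facet normal 0.0000 0.0000 -1.0000
    outer loop
      vertex 2.5 9.3 0.0
      vertex 5.9 9.9 0.0
      vertex 10.0 5.0 0.0
    endloop
  endfacet
  facet normal 0.0000 0.0000 -1.0000
    outer loop
      vertex 0.3 6.7 0.0
      vertex 2.5 9.3 0.0
      vertex 10.0 5.0 0.0
    endloop
  endfacet
  facet normal 0.0000 0.0000 -1.0000
    outer loop
      vertex 0.3 3.3 0.0
      vertex 0.3 6.7 0.0
      vertex 10.0 5.0 0.0
    endloop
  endfacet
  facet normal 0.0000 0.0000 -1.0000
    outer loop
      vertex 2.5 0.7 0.0
      vertex 0.3 3.3 0.0
      vertex 10.0 5.0 0.0
    endloop
  endfacet
  facet normal 0.0000 0.0000 -1.0000
    outer loop
      vertex 5.9 0.1 0.0
      vertex 2.5 0.7 0.0
      vertex 10.0 5.0 0.0
    endloop
  endfacet
  facet normal 0.0000 0.0000 -1.0000
    outer loop
      vertex 8.8 1.8 0.0
      vertex 5.9 0.1 0.0
      vertex 10.0 5.0 0.0
    endloop
  endfacet
  facet normal 0.0000 0.0000 1.0000
    outer loop
      vertex 10.0 5.0 21.0
      vertex 8.8 8.2 21.0
      vertex 5.9 9.9 21.0
    endloop
  endfacet
  facet normal 0.0000 0.0000 1.0000
    outer loop
      vertex 10.0 5.0 21.0
      vertex 5.9 9.9 21.0
      vertex 2.5 9.3 21.0
    endloop
  endfacet
  facet normal 0.0000 0.0000 1.0000
    outer loop
      vertex 10.0 5.0 21.0
      vertex 2.5 9.3 21.0
      vertex 0.3 6.7 21.0
    endloop
  endfacet
  facet normal 0.0000 0.0000 1.0000
    outer loop
      vertex 10.0 5.0 21.0
      vertex 0.3 6.7 21.0
      vertex 0.3 3.3 21.0
    endloop
  endfacet
  facet normal 0.0000 0.0000 1.0000
    outer loop
      vertex 10.0 5.0 21.0
      vertex 0.3 3.3 21.0
      vertex 2.5 0.7 21.0
    endloop
  endfacet
  facet normal 0.0000 0.0000 1.0000
    outer loop
      vertex 10.0 5.0 21.0
      vertex 2.5 0.7 21.0
      vertex 5.9 0.1 21.0
    endloop
  endfacet
  facet normal 0.0000 0.0000 1.0000
    outer loop
      vertex 10.0 5.0 21.0
      vertex 5.9 0.1 21.0
      vertex 8.8 1.8 21.0
    endloop
  endfacet
  facet normal 0.9363 0.3511 0.0000
    outer loop
      vertex 10.0 5.0 0.0
      vertex 8.8 8.2 0.0
      vertex 8.8 8.2 21.0
    endloop
  endfacet
  facet normal 0.9363 0.3511 0.0000
    outer loop
      vertex 10.0 5.0 0.0
      vertex 8.8 8.2 21.0
      vertex 10.0 5.0 21.0
    endloop
  endfacet
  facet normal 0.5057 0.8627 0.0000
    outer loop
      vertex 8.8 8.2 0.0
      vertex 5.9 9.9 0.0
      vertex 5.9 9.9 21.0
    endloop
  endfacet
  facet normal 0.5057 0.8627 0.0000
    outer loop
      vertex 8.8 8.2 0.0
      vertex 5.9 9.9 21.0
      vertex 8.8 8.2 21.0
    endloop
  endfacet
  facet normal -0.1738 0.9848 0.0000
    outer loop
      vertex 5.9 9.9 0.0
      vertex 2.5 9.3 0.0
      vertex 2.5 9.3 21.0
    endloop
  endfacet
  facet normal -0.1738 0.9848 0.0000
    outer loop
      vertex 5.9 9.9 0.0
      vertex 2.5 9.3 21.0
      vertex 5.9 9.9 21.0
    endloop
  endfacet
  facet normal -0.7634 0.6459 0.0000
    outer loop
      vertex 2.5 9.3 0.0
      vertex 0.3 6.7 0.0
      vertex 0.3 6.7 21.0
    endloop
  endfacet
  facet normal -0.7634 0.6459 0.0000
    outer loop
      vertex 2.5 9.3 0.0
      vertex 0.3 6.7 21.0
      vertex 2.5 9.3 21.0
    endloop
  endfacet
  facet normal -1.0000 0.0000 0.0000
    outer loop
      vertex 0.3 6.7 0.0
      vertex 0.3 3.3 0.0
      vertex 0.3 3.3 21.0
    endloop
  endfacet
  facet normal -1.0000 0.0000 0.0000
    outer loop
      vertex 0.3 6.7 0.0
      vertex 0.3 3.3 21.0
      vertex 0.3 6.7 21.0
    endloop
  endfacet
  facet normal -0.7634 -0.6459 0.0000
    outer loop
      vertex 0.3 3.3 0.0
      vertex 2.5 0.7 0.0
      vertex 2.5 0.7 21.0
    endloop
  endfacet
  facet normal -0.7634 -0.6459 0.0000
    outer loop
      vertex 0.3 3.3 0.0
      vertex 2.5 0.7 21.0
      vertex 0.3 3.3 21.0
    endloop
  endfacet
  facet normal -0.1738 -0.9848 0.0000
    outer loop
      vertex 2.5 0.7 0.0
      vertex 5.9 0.1 0.0
      vertex 5.9 0.1 21.0
    endloop
  endfacet
  facet normal -0.1738 -0.9848 0.0000
    outer loop
      vertex 2.5 0.7 0.0
      vertex 5.9 0.1 21.0
      vertex 2.5 0.7 21.0
    endloop
  endfacet
  facet normal 0.5057 -0.8627 0.0000
    outer loop
      vertex 5.9 0.1 0.0
      vertex 8.8 1.8 0.0
      vertex 8.8 1.8 21.0
    endloop
  endfacet
  facet normal 0.5057 -0.8627 0.0000
    outer loop
      vertex 5.9 0.1 0.0
      vertex 8.8 1.8 21.0
      vertex 5.9 0.1 21.0
    endloop
  endfacet
  facet normal 0.9363 -0.3511 0.0000
    outer loop
      vertex 8.8 1.8 0.0
      vertex 10.0 5.0 0.0
      vertex 10.0 5.0 21.0
    endloop
  endfacet
  facet normal 0.9363 -0.3511 0.0000
    outer loop
      vertex 8.8 1.8 0.0
      vertex 10.0 5.0 21.0
      vertex 8.8 1.8 21.0
    endloop
  endfacet
endsolid part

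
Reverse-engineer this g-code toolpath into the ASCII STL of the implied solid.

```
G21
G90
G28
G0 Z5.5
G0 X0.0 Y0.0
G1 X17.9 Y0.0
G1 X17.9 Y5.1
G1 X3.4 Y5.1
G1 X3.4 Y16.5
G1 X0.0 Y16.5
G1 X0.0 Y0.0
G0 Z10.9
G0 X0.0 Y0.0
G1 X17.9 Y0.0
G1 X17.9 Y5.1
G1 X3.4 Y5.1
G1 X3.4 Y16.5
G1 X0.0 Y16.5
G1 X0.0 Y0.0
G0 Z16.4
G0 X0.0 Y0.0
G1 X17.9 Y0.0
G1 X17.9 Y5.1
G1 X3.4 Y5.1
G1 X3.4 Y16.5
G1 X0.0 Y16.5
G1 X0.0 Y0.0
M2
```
solid part
  facet normal 0.0000 0.0000 -1.0000
    outer loop
      vertex 17.9 5.1 0.0
      vertex 17.9 0.0 0.0
      vertex 0.0 0.0 0.0
    endloop
  endfacet
  facet normal 0.0000 0.0000 -1.0000
    outer loop
      vertex 3.4 5.1 0.0
      vertex 17.9 5.1 0.0
      vertex 0.0 0.0 0.0
    endloop
  endfacet
  facet normal 0.0000 0.0000 -1.0000
    outer loop
      vertex 3.4 16.5 0.0
      vertex 3.4 5.1 0.0
      vertex 0.0 0.0 0.0
    endloop
  endfacet
  facet normal 0.0000 0.0000 -1.0000
    outer loop
      vertex 0.0 16.5 0.0
      vertex 3.4 16.5 0.0
      vertex 0.0 0.0 0.0
    endloop
  endfacet
  facet normal 0.0000 0.0000 1.0000
    outer loop
      vertex 0.0 0.0 16.4
      vertex 17.9 0.0 16.4
      vertex 17.9 5.1 16.4
    endloop
  endfacet
  facet normal 0.0000 0.0000 1.0000
    outer loop
      vertex 0.0 0.0 16.4
      vertex 17.9 5.1 16.4
      vertex 3.4 5.1 16.4
    endloop
  endfacet
  facet normal 0.0000 0.0000 1.0000
    outer loop
      vertex 0.0 0.0 16.4
      vertex 3.4 5.1 16.4
      vertex 3.4 16.5 16.4
    endloop
  endfacet
  facet normal 0.0000 0.0000 1.0000
    outer loop
      vertex 0.0 0.0 16.4
      vertex 3.4 16.5 16.4
      vertex 0.0 16.5 16.4
    endloop
  endfacet
  facet normal 0.0000 -1.0000 0.0000
    outer loop
      vertex 0.0 0.0 0.0
      vertex 17.9 0.0 0.0
      vertex 17.9 0.0 16.4
    endloop
  endfacet
  facet normal 0.0000 -1.0000 0.0000
    outer loop
      vertex 0.0 0.0 0.0
      vertex 17.9 0.0 16.4
      vertex 0.0 0.0 16.4
    endloop
  endfacet
  facet normal 1.0000 0.0000 0.0000
    outer loop
      vertex 17.9 0.0 0.0
      vertex 17.9 5.1 0.0
      vertex 17.9 5.1 16.4
    endloop
  endfacet
  facet normal 1.0000 0.0000 0.0000
    outer loop
      vertex 17.9 0.0 0.0
      vertex 17.9 5.1 16.4
      vertex 17.9 0.0 16.4
    endloop
  endfacet
  facet normal 0.0000 1.0000 0.0000
    outer loop
      vertex 17.9 5.1 0.0
      vertex 3.4 5.1 0.0
      vertex 3.4 5.1 16.4
    endloop
  endfacet
  facet normal 0.0000 1.0000 0.0000
    outer loop
      vertex 17.9 5.1 0.0
      vertex 3.4 5.1 16.4
      vertex 17.9 5.1 16.4
    endloop
  endfacet
  facet normal 1.0000 0.0000 0.0000
    outer loop
      vertex 3.4 5.1 0.0
      vertex 3.4 16.5 0.0
      vertex 3.4 16.5 16.4
    endloop
  endfacet
  facet normal 1.0000 0.0000 0.0000
    outer loop
      vertex 3.4 5.1 0.0
      vertex 3.4 16.5 16.4
      vertex 3.4 5.1 16.4
    endloop
  endfacet
  facet normal 0.0000 1.0000 0.0000
    outer loop
      vertex 3.4 16.5 0.0
      vertex 0.0 16.5 0.0
      vertex 0.0 16.5 16.4
    endloop
  endfacet
  facet normal 0.0000 1.0000 0.0000
    outer loop
      vertex 3.4 16.5 0.0
      vertex 0.0 16.5 16.4
      vertex 3.4 16.5 16.4
    endloop
  endfacet
  facet normal -1.0000 0.0000 0.0000
    outer loop
      vertex 0.0 16.5 0.0
      vertex 0.0 0.0 0.0
      vertex 0.0 0.0 16.4
    endloop
  endfacet
  facet normal -1.0000 0.0000 0.0000
    outer loop
      vertex 0.0 16.5 0.0
      vertex 0.0 0.0 16.4
      vertex 0.0 16.5 16.4
    endloop
  endfacet
endsolid part

The G0 Z moves step by Δz≈5.5 mm. Every layer's G1 loop is the same polygon, so the solid is a straight extrusion of it from z=0 to z≈16.4. Closing with flat bottom and top caps and triangulating gives 20 facets — an L-shaped prism: outer 17.9 × 16.5 mm, arm thicknesses ≈ 5.1 mm (horizontal) and 3.4 mm (vertical), extruded 16.4 mm in z.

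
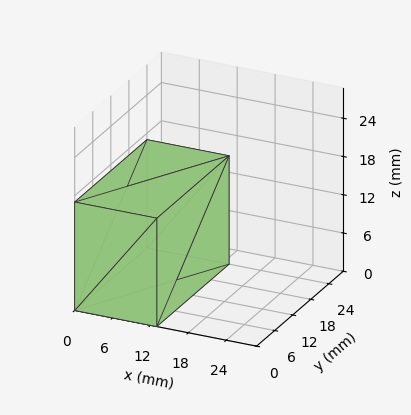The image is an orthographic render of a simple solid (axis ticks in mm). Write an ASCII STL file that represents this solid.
Reading the render: the shape is a rectangular box, roughly 13 × 24 mm footprint and 17 mm tall (dimensions read to the nearest mm from the axis ticks). For the STL, each face is triangulated and given an outward normal.

solid part
  facet normal 0.0000 0.0000 -1.0000
    outer loop
      vertex 13.00 24.00 0.00
      vertex 13.00 0.00 0.00
      vertex 0.00 0.00 0.00
    endloop
  endfacet
  facet normal 0.0000 0.0000 -1.0000
    outer loop
      vertex 0.00 24.00 0.00
      vertex 13.00 24.00 0.00
      vertex 0.00 0.00 0.00
    endloop
  endfacet
  facet normal 0.0000 0.0000 1.0000
    outer loop
      vertex 0.00 0.00 17.00
      vertex 13.00 0.00 17.00
      vertex 13.00 24.00 17.00
    endloop
  endfacet
  facet normal 0.0000 0.0000 1.0000
    outer loop
      vertex 0.00 0.00 17.00
      vertex 13.00 24.00 17.00
      vertex 0.00 24.00 17.00
    endloop
  endfacet
  facet normal 0.0000 -1.0000 0.0000
    outer loop
      vertex 0.00 0.00 0.00
      vertex 13.00 0.00 0.00
      vertex 13.00 0.00 17.00
    endloop
  endfacet
  facet normal 0.0000 -1.0000 0.0000
    outer loop
      vertex 0.00 0.00 0.00
      vertex 13.00 0.00 17.00
      vertex 0.00 0.00 17.00
    endloop
  endfacet
  facet normal 0.0000 1.0000 0.0000
    outer loop
      vertex 13.00 24.00 17.00
      vertex 13.00 24.00 0.00
      vertex 0.00 24.00 0.00
    endloop
  endfacet
  facet normal 0.0000 1.0000 0.0000
    outer loop
      vertex 0.00 24.00 17.00
      vertex 13.00 24.00 17.00
      vertex 0.00 24.00 0.00
    endloop
  endfacet
  facet normal -1.0000 0.0000 0.0000
    outer loop
      vertex 0.00 24.00 17.00
      vertex 0.00 24.00 0.00
      vertex 0.00 0.00 0.00
    endloop
  endfacet
  facet normal -1.0000 0.0000 0.0000
    outer loop
      vertex 0.00 0.00 17.00
      vertex 0.00 24.00 17.00
      vertex 0.00 0.00 0.00
    endloop
  endfacet
  facet normal 1.0000 0.0000 0.0000
    outer loop
      vertex 13.00 0.00 0.00
      vertex 13.00 24.00 0.00
      vertex 13.00 24.00 17.00
    endloop
  endfacet
  facet normal 1.0000 0.0000 0.0000
    outer loop
      vertex 13.00 0.00 0.00
      vertex 13.00 24.00 17.00
      vertex 13.00 0.00 17.00
    endloop
  endfacet
endsolid part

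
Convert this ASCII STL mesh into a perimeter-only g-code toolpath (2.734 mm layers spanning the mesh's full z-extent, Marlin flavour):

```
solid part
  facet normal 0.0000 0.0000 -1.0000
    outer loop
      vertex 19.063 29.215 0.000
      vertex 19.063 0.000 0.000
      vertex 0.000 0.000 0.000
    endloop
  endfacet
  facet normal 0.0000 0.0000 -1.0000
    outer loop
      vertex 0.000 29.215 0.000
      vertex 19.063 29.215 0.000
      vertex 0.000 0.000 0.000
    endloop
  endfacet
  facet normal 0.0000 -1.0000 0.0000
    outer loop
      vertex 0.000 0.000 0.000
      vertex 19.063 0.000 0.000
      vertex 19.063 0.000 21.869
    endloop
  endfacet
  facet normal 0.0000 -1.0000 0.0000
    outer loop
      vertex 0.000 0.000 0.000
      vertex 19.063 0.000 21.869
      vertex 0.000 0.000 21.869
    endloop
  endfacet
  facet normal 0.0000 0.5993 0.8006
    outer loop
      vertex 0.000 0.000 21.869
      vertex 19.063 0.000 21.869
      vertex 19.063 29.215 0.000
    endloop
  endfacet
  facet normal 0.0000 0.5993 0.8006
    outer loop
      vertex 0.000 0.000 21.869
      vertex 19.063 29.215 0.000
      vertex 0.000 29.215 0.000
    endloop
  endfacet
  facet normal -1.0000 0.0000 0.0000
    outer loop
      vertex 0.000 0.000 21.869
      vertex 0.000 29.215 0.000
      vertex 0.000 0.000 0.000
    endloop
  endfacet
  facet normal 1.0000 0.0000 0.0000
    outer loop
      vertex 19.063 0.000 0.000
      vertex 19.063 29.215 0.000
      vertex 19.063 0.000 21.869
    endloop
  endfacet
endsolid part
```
; perimeter-only toolpath
G21 ; units = mm
G90 ; absolute positioning
G28 ; home
; layer 1
G0 Z2.734
G0 X0.000 Y0.000
G1 X19.063 Y0.000
G1 X19.063 Y25.563
G1 X0.000 Y25.563
G1 X0.000 Y0.000
; layer 2
G0 Z5.467
G0 X0.000 Y0.000
G1 X19.063 Y0.000
G1 X19.063 Y21.911
G1 X0.000 Y21.911
G1 X0.000 Y0.000
; layer 3
G0 Z8.201
G0 X0.000 Y0.000
G1 X19.063 Y0.000
G1 X19.063 Y18.259
G1 X0.000 Y18.259
G1 X0.000 Y0.000
; layer 4
G0 Z10.934
G0 X0.000 Y0.000
G1 X19.063 Y0.000
G1 X19.063 Y14.607
G1 X0.000 Y14.607
G1 X0.000 Y0.000
; layer 5
G0 Z13.668
G0 X0.000 Y0.000
G1 X19.063 Y0.000
G1 X19.063 Y10.956
G1 X0.000 Y10.956
G1 X0.000 Y0.000
; layer 6
G0 Z16.402
G0 X0.000 Y0.000
G1 X19.063 Y0.000
G1 X19.063 Y7.304
G1 X0.000 Y7.304
G1 X0.000 Y0.000
; layer 7
G0 Z19.135
G0 X0.000 Y0.000
G1 X19.063 Y0.000
G1 X19.063 Y3.652
G1 X0.000 Y3.652
G1 X0.000 Y0.000
M2 ; end

The solid is a wedge (ramp): 19.1 × 29.2 mm base, rising to 21.9 mm along the y=0 edge and sloping linearly to z=0 at y=29.2. Slicing at Δz = 2.734 mm — 8 equal slices spanning the solid's height, so layer i sits at z = i·h/8 — gives 7 non-empty perimeters. Each is a 4-segment closed polygon; G0 lifts to the layer z and rapids to the start vertex, then G1 traces the edges. The cross-section shrinks linearly with z (the slice at the apex is degenerate and omitted).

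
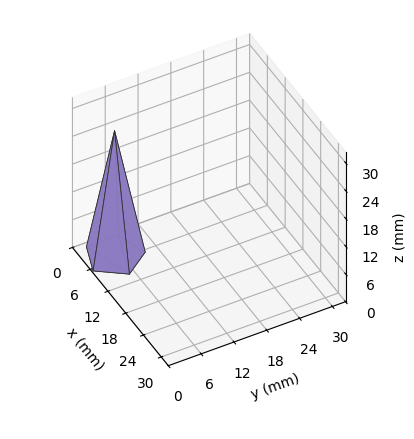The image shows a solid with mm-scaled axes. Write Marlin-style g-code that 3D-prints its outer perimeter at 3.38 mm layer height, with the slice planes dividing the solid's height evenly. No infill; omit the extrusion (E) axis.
Reading the render: the shape is a regular 5-sided pyramid, base circumscribed radius ≈ 5 mm, apex at z ≈ 27 mm (dimensions read to the nearest mm from the axis ticks). For the g-code, the solid's height is divided into equal slices at the stated Δz and each level perimeter traced with G1 moves after a G0 lift.

; perimeter-only toolpath
G21 ; units = mm
G90 ; absolute positioning
G28 ; home
; layer 1
G0 Z3.38
G0 X9.38 Y5.00
G1 X6.36 Y9.16
G1 X1.46 Y7.57
G1 X1.46 Y2.43
G1 X6.36 Y0.83
G1 X9.38 Y5.00
; layer 2
G0 Z6.75
G0 X8.75 Y5.00
G1 X6.16 Y8.57
G1 X1.96 Y7.21
G1 X1.96 Y2.79
G1 X6.16 Y1.43
G1 X8.75 Y5.00
; layer 3
G0 Z10.12
G0 X8.12 Y5.00
G1 X5.97 Y7.97
G1 X2.47 Y6.84
G1 X2.47 Y3.16
G1 X5.97 Y2.02
G1 X8.12 Y5.00
; layer 4
G0 Z13.50
G0 X7.50 Y5.00
G1 X5.78 Y7.38
G1 X2.98 Y6.47
G1 X2.98 Y3.53
G1 X5.78 Y2.62
G1 X7.50 Y5.00
; layer 5
G0 Z16.88
G0 X6.88 Y5.00
G1 X5.58 Y6.79
G1 X3.48 Y6.10
G1 X3.48 Y3.90
G1 X5.58 Y3.21
G1 X6.88 Y5.00
; layer 6
G0 Z20.25
G0 X6.25 Y5.00
G1 X5.39 Y6.19
G1 X3.99 Y5.74
G1 X3.99 Y4.26
G1 X5.39 Y3.81
G1 X6.25 Y5.00
; layer 7
G0 Z23.62
G0 X5.62 Y5.00
G1 X5.19 Y5.59
G1 X4.49 Y5.37
G1 X4.49 Y4.63
G1 X5.19 Y4.41
G1 X5.62 Y5.00
M2 ; end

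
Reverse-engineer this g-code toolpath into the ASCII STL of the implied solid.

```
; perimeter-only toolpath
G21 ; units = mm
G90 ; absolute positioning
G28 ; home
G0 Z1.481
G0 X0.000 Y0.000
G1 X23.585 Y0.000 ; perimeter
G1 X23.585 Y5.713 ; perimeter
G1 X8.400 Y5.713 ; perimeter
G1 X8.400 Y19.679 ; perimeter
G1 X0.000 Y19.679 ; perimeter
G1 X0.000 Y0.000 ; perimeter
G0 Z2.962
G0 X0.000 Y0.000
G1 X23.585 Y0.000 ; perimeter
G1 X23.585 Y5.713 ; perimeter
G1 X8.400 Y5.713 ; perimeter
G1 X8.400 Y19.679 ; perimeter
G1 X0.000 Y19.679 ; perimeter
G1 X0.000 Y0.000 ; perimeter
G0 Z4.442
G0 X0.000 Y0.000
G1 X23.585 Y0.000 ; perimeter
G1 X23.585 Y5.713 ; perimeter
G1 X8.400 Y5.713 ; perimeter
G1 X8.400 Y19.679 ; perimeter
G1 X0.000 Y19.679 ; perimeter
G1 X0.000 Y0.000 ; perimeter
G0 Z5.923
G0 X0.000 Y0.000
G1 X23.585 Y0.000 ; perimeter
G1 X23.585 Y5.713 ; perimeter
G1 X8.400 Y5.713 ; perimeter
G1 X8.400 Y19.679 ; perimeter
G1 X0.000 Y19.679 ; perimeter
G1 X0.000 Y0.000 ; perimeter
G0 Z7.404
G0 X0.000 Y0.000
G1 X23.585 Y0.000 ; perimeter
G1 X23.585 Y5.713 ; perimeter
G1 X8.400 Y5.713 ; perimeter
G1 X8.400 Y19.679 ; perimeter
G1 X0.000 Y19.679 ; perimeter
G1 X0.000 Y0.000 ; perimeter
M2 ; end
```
solid part
  facet normal 0.0000 0.0000 -1.0000
    outer loop
      vertex 23.585 5.713 0.000
      vertex 23.585 0.000 0.000
      vertex 0.000 0.000 0.000
    endloop
  endfacet
  facet normal 0.0000 0.0000 -1.0000
    outer loop
      vertex 8.400 5.713 0.000
      vertex 23.585 5.713 0.000
      vertex 0.000 0.000 0.000
    endloop
  endfacet
  facet normal 0.0000 0.0000 -1.0000
    outer loop
      vertex 8.400 19.679 0.000
      vertex 8.400 5.713 0.000
      vertex 0.000 0.000 0.000
    endloop
  endfacet
  facet normal 0.0000 0.0000 -1.0000
    outer loop
      vertex 0.000 19.679 0.000
      vertex 8.400 19.679 0.000
      vertex 0.000 0.000 0.000
    endloop
  endfacet
  facet normal 0.0000 0.0000 1.0000
    outer loop
      vertex 0.000 0.000 7.404
      vertex 23.585 0.000 7.404
      vertex 23.585 5.713 7.404
    endloop
  endfacet
  facet normal 0.0000 0.0000 1.0000
    outer loop
      vertex 0.000 0.000 7.404
      vertex 23.585 5.713 7.404
      vertex 8.400 5.713 7.404
    endloop
  endfacet
  facet normal 0.0000 0.0000 1.0000
    outer loop
      vertex 0.000 0.000 7.404
      vertex 8.400 5.713 7.404
      vertex 8.400 19.679 7.404
    endloop
  endfacet
  facet normal 0.0000 0.0000 1.0000
    outer loop
      vertex 0.000 0.000 7.404
      vertex 8.400 19.679 7.404
      vertex 0.000 19.679 7.404
    endloop
  endfacet
  facet normal 0.0000 -1.0000 0.0000
    outer loop
      vertex 0.000 0.000 0.000
      vertex 23.585 0.000 0.000
      vertex 23.585 0.000 7.404
    endloop
  endfacet
  facet normal 0.0000 -1.0000 0.0000
    outer loop
      vertex 0.000 0.000 0.000
      vertex 23.585 0.000 7.404
      vertex 0.000 0.000 7.404
    endloop
  endfacet
  facet normal 1.0000 0.0000 0.0000
    outer loop
      vertex 23.585 0.000 0.000
      vertex 23.585 5.713 0.000
      vertex 23.585 5.713 7.404
    endloop
  endfacet
  facet normal 1.0000 0.0000 0.0000
    outer loop
      vertex 23.585 0.000 0.000
      vertex 23.585 5.713 7.404
      vertex 23.585 0.000 7.404
    endloop
  endfacet
  facet normal 0.0000 1.0000 0.0000
    outer loop
      vertex 23.585 5.713 0.000
      vertex 8.400 5.713 0.000
      vertex 8.400 5.713 7.404
    endloop
  endfacet
  facet normal 0.0000 1.0000 0.0000
    outer loop
      vertex 23.585 5.713 0.000
      vertex 8.400 5.713 7.404
      vertex 23.585 5.713 7.404
    endloop
  endfacet
  facet normal 1.0000 0.0000 0.0000
    outer loop
      vertex 8.400 5.713 0.000
      vertex 8.400 19.679 0.000
      vertex 8.400 19.679 7.404
    endloop
  endfacet
  facet normal 1.0000 0.0000 0.0000
    outer loop
      vertex 8.400 5.713 0.000
      vertex 8.400 19.679 7.404
      vertex 8.400 5.713 7.404
    endloop
  endfacet
  facet normal 0.0000 1.0000 0.0000
    outer loop
      vertex 8.400 19.679 0.000
      vertex 0.000 19.679 0.000
      vertex 0.000 19.679 7.404
    endloop
  endfacet
  facet normal 0.0000 1.0000 0.0000
    outer loop
      vertex 8.400 19.679 0.000
      vertex 0.000 19.679 7.404
      vertex 8.400 19.679 7.404
    endloop
  endfacet
  facet normal -1.0000 0.0000 0.0000
    outer loop
      vertex 0.000 19.679 0.000
      vertex 0.000 0.000 0.000
      vertex 0.000 0.000 7.404
    endloop
  endfacet
  facet normal -1.0000 0.0000 0.0000
    outer loop
      vertex 0.000 19.679 0.000
      vertex 0.000 0.000 7.404
      vertex 0.000 19.679 7.404
    endloop
  endfacet
endsolid part

The G0 Z moves step by Δz≈1.481 mm. Every layer's G1 loop is the same polygon, so the solid is a straight extrusion of it from z=0 to z≈7.4. Closing with flat bottom and top caps and triangulating gives 20 facets — an L-shaped prism: outer 23.6 × 19.7 mm, arm thicknesses ≈ 5.71 mm (horizontal) and 8.4 mm (vertical), extruded 7.4 mm in z.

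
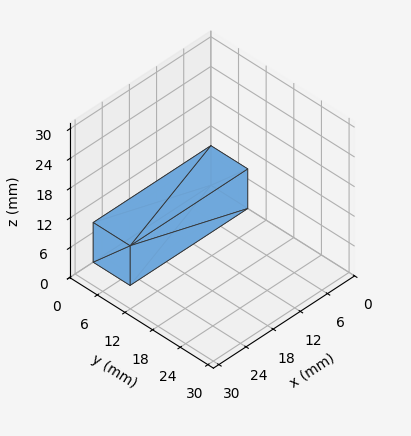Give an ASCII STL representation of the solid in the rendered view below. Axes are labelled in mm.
Reading the render: the shape is a rectangular box, roughly 26 × 8 mm footprint and 8 mm tall (dimensions read to the nearest mm from the axis ticks). For the STL, each face is triangulated and given an outward normal.

solid part
  facet normal 0.0000 0.0000 -1.0000
    outer loop
      vertex 26.00 8.00 0.00
      vertex 26.00 0.00 0.00
      vertex 0.00 0.00 0.00
    endloop
  endfacet
  facet normal 0.0000 0.0000 -1.0000
    outer loop
      vertex 0.00 8.00 0.00
      vertex 26.00 8.00 0.00
      vertex 0.00 0.00 0.00
    endloop
  endfacet
  facet normal 0.0000 0.0000 1.0000
    outer loop
      vertex 0.00 0.00 8.00
      vertex 26.00 0.00 8.00
      vertex 26.00 8.00 8.00
    endloop
  endfacet
  facet normal 0.0000 0.0000 1.0000
    outer loop
      vertex 0.00 0.00 8.00
      vertex 26.00 8.00 8.00
      vertex 0.00 8.00 8.00
    endloop
  endfacet
  facet normal 0.0000 -1.0000 0.0000
    outer loop
      vertex 0.00 0.00 0.00
      vertex 26.00 0.00 0.00
      vertex 26.00 0.00 8.00
    endloop
  endfacet
  facet normal 0.0000 -1.0000 0.0000
    outer loop
      vertex 0.00 0.00 0.00
      vertex 26.00 0.00 8.00
      vertex 0.00 0.00 8.00
    endloop
  endfacet
  facet normal 0.0000 1.0000 0.0000
    outer loop
      vertex 26.00 8.00 8.00
      vertex 26.00 8.00 0.00
      vertex 0.00 8.00 0.00
    endloop
  endfacet
  facet normal 0.0000 1.0000 0.0000
    outer loop
      vertex 0.00 8.00 8.00
      vertex 26.00 8.00 8.00
      vertex 0.00 8.00 0.00
    endloop
  endfacet
  facet normal -1.0000 0.0000 0.0000
    outer loop
      vertex 0.00 8.00 8.00
      vertex 0.00 8.00 0.00
      vertex 0.00 0.00 0.00
    endloop
  endfacet
  facet normal -1.0000 0.0000 0.0000
    outer loop
      vertex 0.00 0.00 8.00
      vertex 0.00 8.00 8.00
      vertex 0.00 0.00 0.00
    endloop
  endfacet
  facet normal 1.0000 0.0000 0.0000
    outer loop
      vertex 26.00 0.00 0.00
      vertex 26.00 8.00 0.00
      vertex 26.00 8.00 8.00
    endloop
  endfacet
  facet normal 1.0000 0.0000 0.0000
    outer loop
      vertex 26.00 0.00 0.00
      vertex 26.00 8.00 8.00
      vertex 26.00 0.00 8.00
    endloop
  endfacet
endsolid part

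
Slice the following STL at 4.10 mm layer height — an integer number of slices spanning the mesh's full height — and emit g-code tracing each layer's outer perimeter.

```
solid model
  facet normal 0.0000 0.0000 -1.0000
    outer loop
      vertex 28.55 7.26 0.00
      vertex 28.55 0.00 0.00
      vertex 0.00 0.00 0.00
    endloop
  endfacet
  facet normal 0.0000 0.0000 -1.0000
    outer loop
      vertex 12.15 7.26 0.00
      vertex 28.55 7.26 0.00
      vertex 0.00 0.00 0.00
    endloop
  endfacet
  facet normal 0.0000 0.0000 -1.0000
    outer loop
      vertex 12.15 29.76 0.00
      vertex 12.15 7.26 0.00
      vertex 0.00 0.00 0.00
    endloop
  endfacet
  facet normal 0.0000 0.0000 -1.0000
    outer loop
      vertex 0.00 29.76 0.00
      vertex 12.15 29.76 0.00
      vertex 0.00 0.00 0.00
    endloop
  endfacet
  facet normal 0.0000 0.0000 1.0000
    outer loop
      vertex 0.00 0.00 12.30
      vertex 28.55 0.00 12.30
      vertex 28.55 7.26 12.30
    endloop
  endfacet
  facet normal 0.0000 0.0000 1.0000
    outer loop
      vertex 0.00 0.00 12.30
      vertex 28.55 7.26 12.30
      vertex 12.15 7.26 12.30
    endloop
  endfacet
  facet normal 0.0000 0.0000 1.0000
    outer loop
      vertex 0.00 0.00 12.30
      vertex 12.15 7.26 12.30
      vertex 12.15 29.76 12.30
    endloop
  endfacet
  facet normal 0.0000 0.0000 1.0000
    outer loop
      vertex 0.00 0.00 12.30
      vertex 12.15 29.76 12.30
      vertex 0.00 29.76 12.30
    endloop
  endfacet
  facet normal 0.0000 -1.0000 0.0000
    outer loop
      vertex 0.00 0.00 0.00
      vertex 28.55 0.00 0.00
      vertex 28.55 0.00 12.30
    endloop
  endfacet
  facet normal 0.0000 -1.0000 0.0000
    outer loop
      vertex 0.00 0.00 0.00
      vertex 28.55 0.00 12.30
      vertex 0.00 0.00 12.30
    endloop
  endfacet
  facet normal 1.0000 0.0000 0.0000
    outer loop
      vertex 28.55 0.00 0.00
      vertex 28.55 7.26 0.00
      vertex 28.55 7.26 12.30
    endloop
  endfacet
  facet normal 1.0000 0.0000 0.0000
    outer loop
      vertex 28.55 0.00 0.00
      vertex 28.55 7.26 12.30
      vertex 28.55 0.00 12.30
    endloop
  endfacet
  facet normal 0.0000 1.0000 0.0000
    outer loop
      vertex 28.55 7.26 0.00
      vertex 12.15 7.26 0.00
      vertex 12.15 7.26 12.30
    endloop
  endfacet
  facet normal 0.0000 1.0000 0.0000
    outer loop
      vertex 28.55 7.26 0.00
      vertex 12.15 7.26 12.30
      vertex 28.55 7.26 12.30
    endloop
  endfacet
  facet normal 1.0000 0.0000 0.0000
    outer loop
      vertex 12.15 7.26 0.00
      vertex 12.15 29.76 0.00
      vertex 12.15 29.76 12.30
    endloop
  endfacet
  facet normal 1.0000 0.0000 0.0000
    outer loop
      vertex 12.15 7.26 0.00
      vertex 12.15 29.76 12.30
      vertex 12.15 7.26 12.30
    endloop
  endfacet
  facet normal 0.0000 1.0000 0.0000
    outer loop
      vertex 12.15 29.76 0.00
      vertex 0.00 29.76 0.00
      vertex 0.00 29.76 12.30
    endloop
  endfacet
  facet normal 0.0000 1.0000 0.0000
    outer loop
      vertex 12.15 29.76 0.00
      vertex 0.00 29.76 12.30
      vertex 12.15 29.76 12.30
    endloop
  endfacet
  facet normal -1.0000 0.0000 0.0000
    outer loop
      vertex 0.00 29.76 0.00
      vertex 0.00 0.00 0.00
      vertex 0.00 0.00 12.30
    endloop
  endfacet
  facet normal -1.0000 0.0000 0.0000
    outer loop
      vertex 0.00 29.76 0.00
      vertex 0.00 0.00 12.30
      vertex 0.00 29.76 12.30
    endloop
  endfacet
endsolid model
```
; perimeter-only toolpath
G21 ; units = mm
G90 ; absolute positioning
G28 ; home
; layer 1
G0 Z4.10
G0 X0.00 Y0.00
G1 X28.55 Y0.00
G1 X28.55 Y7.26
G1 X12.15 Y7.26
G1 X12.15 Y29.76
G1 X0.00 Y29.76
G1 X0.00 Y0.00
; layer 2
G0 Z8.20
G0 X0.00 Y0.00
G1 X28.55 Y0.00
G1 X28.55 Y7.26
G1 X12.15 Y7.26
G1 X12.15 Y29.76
G1 X0.00 Y29.76
G1 X0.00 Y0.00
; layer 3
G0 Z12.30
G0 X0.00 Y0.00
G1 X28.55 Y0.00
G1 X28.55 Y7.26
G1 X12.15 Y7.26
G1 X12.15 Y29.76
G1 X0.00 Y29.76
G1 X0.00 Y0.00
M2 ; end

The solid is an L-shaped prism: outer 28.6 × 29.8 mm, arm thicknesses ≈ 7.26 mm (horizontal) and 12.2 mm (vertical), extruded 12.3 mm in z. Slicing at Δz = 4.10 mm — 3 equal slices spanning the solid's height, so layer i sits at z = i·h/3 — gives 3 non-empty perimeters. Each is a 6-segment closed polygon; G0 lifts to the layer z and rapids to the start vertex, then G1 traces the edges.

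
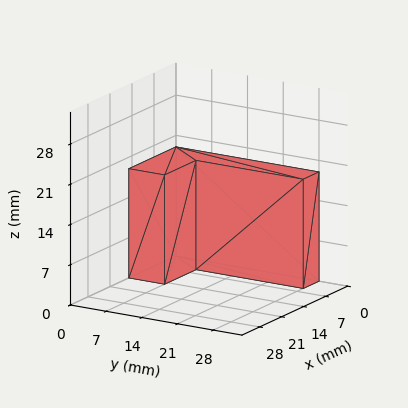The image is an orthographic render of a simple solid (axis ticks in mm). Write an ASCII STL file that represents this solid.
Reading the render: the shape is an L-shaped prism: outer 15 × 28 mm, arm thicknesses ≈ 7 mm (horizontal) and 5 mm (vertical), extruded 19 mm in z (dimensions read to the nearest mm from the axis ticks). For the STL, each face is triangulated and given an outward normal.

solid part
  facet normal 0.0000 0.0000 -1.0000
    outer loop
      vertex 15.000 7.000 0.000
      vertex 15.000 0.000 0.000
      vertex 0.000 0.000 0.000
    endloop
  endfacet
  facet normal 0.0000 0.0000 -1.0000
    outer loop
      vertex 5.000 7.000 0.000
      vertex 15.000 7.000 0.000
      vertex 0.000 0.000 0.000
    endloop
  endfacet
  facet normal 0.0000 0.0000 -1.0000
    outer loop
      vertex 5.000 28.000 0.000
      vertex 5.000 7.000 0.000
      vertex 0.000 0.000 0.000
    endloop
  endfacet
  facet normal 0.0000 0.0000 -1.0000
    outer loop
      vertex 0.000 28.000 0.000
      vertex 5.000 28.000 0.000
      vertex 0.000 0.000 0.000
    endloop
  endfacet
  facet normal 0.0000 0.0000 1.0000
    outer loop
      vertex 0.000 0.000 19.000
      vertex 15.000 0.000 19.000
      vertex 15.000 7.000 19.000
    endloop
  endfacet
  facet normal 0.0000 0.0000 1.0000
    outer loop
      vertex 0.000 0.000 19.000
      vertex 15.000 7.000 19.000
      vertex 5.000 7.000 19.000
    endloop
  endfacet
  facet normal 0.0000 0.0000 1.0000
    outer loop
      vertex 0.000 0.000 19.000
      vertex 5.000 7.000 19.000
      vertex 5.000 28.000 19.000
    endloop
  endfacet
  facet normal 0.0000 0.0000 1.0000
    outer loop
      vertex 0.000 0.000 19.000
      vertex 5.000 28.000 19.000
      vertex 0.000 28.000 19.000
    endloop
  endfacet
  facet normal 0.0000 -1.0000 0.0000
    outer loop
      vertex 0.000 0.000 0.000
      vertex 15.000 0.000 0.000
      vertex 15.000 0.000 19.000
    endloop
  endfacet
  facet normal 0.0000 -1.0000 0.0000
    outer loop
      vertex 0.000 0.000 0.000
      vertex 15.000 0.000 19.000
      vertex 0.000 0.000 19.000
    endloop
  endfacet
  facet normal 1.0000 0.0000 0.0000
    outer loop
      vertex 15.000 0.000 0.000
      vertex 15.000 7.000 0.000
      vertex 15.000 7.000 19.000
    endloop
  endfacet
  facet normal 1.0000 0.0000 0.0000
    outer loop
      vertex 15.000 0.000 0.000
      vertex 15.000 7.000 19.000
      vertex 15.000 0.000 19.000
    endloop
  endfacet
  facet normal 0.0000 1.0000 0.0000
    outer loop
      vertex 15.000 7.000 0.000
      vertex 5.000 7.000 0.000
      vertex 5.000 7.000 19.000
    endloop
  endfacet
  facet normal 0.0000 1.0000 0.0000
    outer loop
      vertex 15.000 7.000 0.000
      vertex 5.000 7.000 19.000
      vertex 15.000 7.000 19.000
    endloop
  endfacet
  facet normal 1.0000 0.0000 0.0000
    outer loop
      vertex 5.000 7.000 0.000
      vertex 5.000 28.000 0.000
      vertex 5.000 28.000 19.000
    endloop
  endfacet
  facet normal 1.0000 0.0000 0.0000
    outer loop
      vertex 5.000 7.000 0.000
      vertex 5.000 28.000 19.000
      vertex 5.000 7.000 19.000
    endloop
  endfacet
  facet normal 0.0000 1.0000 0.0000
    outer loop
      vertex 5.000 28.000 0.000
      vertex 0.000 28.000 0.000
      vertex 0.000 28.000 19.000
    endloop
  endfacet
  facet normal 0.0000 1.0000 0.0000
    outer loop
      vertex 5.000 28.000 0.000
      vertex 0.000 28.000 19.000
      vertex 5.000 28.000 19.000
    endloop
  endfacet
  facet normal -1.0000 0.0000 0.0000
    outer loop
      vertex 0.000 28.000 0.000
      vertex 0.000 0.000 0.000
      vertex 0.000 0.000 19.000
    endloop
  endfacet
  facet normal -1.0000 0.0000 0.0000
    outer loop
      vertex 0.000 28.000 0.000
      vertex 0.000 0.000 19.000
      vertex 0.000 28.000 19.000
    endloop
  endfacet
endsolid part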